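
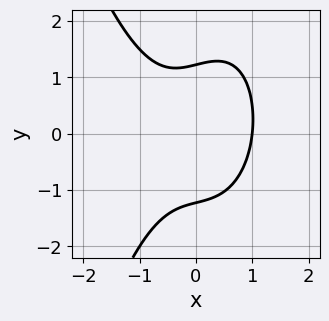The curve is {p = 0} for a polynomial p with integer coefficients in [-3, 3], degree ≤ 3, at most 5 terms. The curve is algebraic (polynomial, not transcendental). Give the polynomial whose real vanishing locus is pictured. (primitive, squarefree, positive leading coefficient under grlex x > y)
3*x^3 - x*y + 2*y^2 - 3

First, the degree is 3 — the shape is more complex than any degree-2 curve.
Next, reading off the gridlines: it crosses the x-axis at the gridline x = 1.
Finally, these observations pin down the coefficients.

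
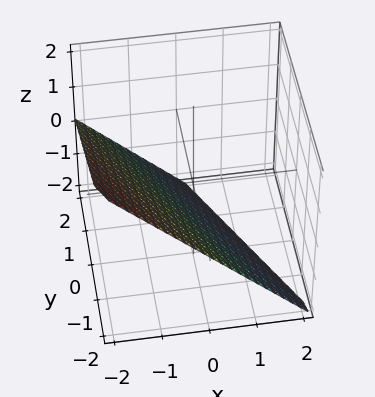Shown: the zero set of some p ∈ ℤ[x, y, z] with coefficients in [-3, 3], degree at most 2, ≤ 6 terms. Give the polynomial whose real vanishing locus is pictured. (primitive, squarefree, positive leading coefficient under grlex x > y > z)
2*x + y + 2*z + 2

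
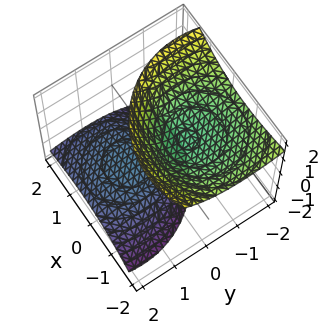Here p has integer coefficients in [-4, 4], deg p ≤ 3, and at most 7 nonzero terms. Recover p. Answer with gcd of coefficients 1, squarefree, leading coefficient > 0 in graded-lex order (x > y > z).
(a) There are 2 components.
(b) deg p = 2.
(c) Checking where it meets the axes: among the integer gridlines, it crosses the z-axis at z ∈ {-1, 1}; no y-intercept at any integer in the box; the surface avoids every integer x-axis point in the box.
(d) These observations pin down the coefficients.

2*x^2 + 2*x*z + 2*y^2 + 3*y*z - 2*z^2 + 2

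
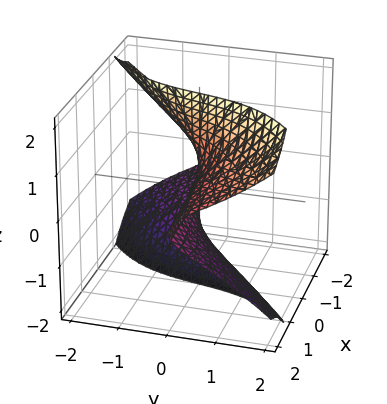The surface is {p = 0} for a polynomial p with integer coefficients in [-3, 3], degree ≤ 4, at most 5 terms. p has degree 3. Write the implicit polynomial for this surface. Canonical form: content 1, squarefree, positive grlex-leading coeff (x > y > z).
3*x*z^2 - y^3 - 3*y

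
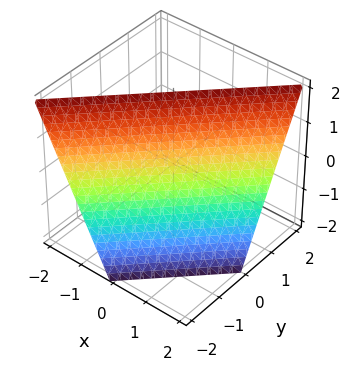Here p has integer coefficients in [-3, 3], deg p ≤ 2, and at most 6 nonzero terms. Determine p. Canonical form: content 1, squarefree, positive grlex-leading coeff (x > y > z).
2*x - 2*y + z - 2

First, deg p = 1. Every cross-section is a straight line — this is a plane.
Next, from the visible intercepts: one y-axis crossing is at y = -1; it meets the z-axis at z = 2 (among the integer gridlines).
Finally, assembling these constraints gives the stated polynomial. Check: (1, 0, 0) on the x-axis lies on the surface, and p(1, 0, 0) = 0. ✓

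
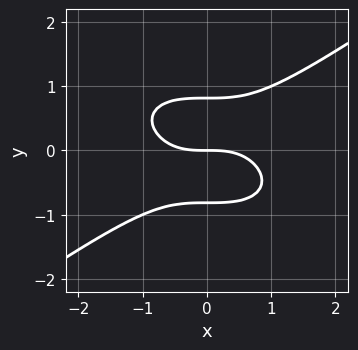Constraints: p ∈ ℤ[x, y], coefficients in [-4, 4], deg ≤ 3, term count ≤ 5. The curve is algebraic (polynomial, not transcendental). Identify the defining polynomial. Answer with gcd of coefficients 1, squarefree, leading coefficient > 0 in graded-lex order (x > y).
First, the degree is 3 — a generic line meets the curve in up to 3 points.
Next, from the axis intercepts and sections: it meets the x-axis at x = 0 (among the integer gridlines); it meets the y-axis at y = 0 (among the integer gridlines).
Finally, matching integer coefficients to the picture gives p.

x^3 - 3*y^3 + 2*y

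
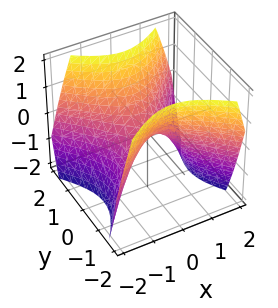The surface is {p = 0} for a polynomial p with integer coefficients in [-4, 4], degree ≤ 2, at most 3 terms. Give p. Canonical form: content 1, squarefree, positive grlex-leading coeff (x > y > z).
x^2 - y^2 + z

(a) deg p = 2. A saddle surface; a quadric.
(b) Symmetries: it's symmetric under x → −x, forcing even powers of x; the y ↦ −y reflection is a symmetry, so y appears only in even powers.
(c) Observable constraints: one z-axis crossing is at z = 0; it crosses the x-axis at the gridline x = 0; it meets the y-axis at y = 0 (among the integer gridlines).
(d) Assembling these constraints gives the stated polynomial.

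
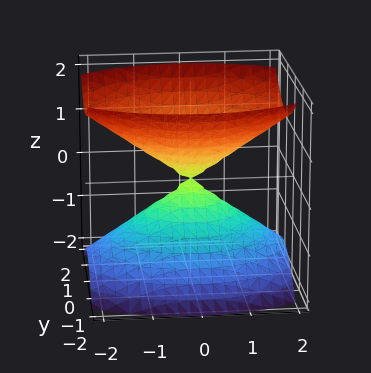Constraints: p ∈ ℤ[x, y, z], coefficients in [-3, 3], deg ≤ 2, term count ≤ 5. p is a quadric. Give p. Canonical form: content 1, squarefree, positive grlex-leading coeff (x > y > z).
x^2 + 2*y^2 - 2*z^2

The picture has 2 separate pieces. They look like related sheets of one shape, so recover p as a whole.
Degree: two nappes meeting at a single point; a quadric, so deg p = 2.
Symmetries: the y ↦ −y reflection is a symmetry, so y appears only in even powers; it's symmetric under x → −x, forcing even powers of x; it's symmetric under z → −z, forcing even powers of z.
From the axis intercepts and sections: it meets the z-axis at z = 0 (among the integer gridlines); one y-axis crossing is at y = 0; one x-axis crossing is at x = 0.
Solving for integer coefficients yields p as stated.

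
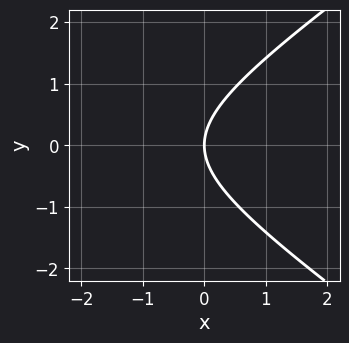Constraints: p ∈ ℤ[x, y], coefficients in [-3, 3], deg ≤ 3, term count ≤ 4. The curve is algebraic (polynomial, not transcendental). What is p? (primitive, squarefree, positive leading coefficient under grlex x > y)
First, deg p = 2. The shape is more complex than any degree-1 curve.
Next, symmetries: it's symmetric under y → −y, forcing even powers of y.
Next, from the axis intercepts and sections: one x-axis crossing is at x = 0; it crosses the y-axis at the gridline y = 0.
Finally, solving for integer coefficients yields p as stated.

x^2 - 2*y^2 + 3*x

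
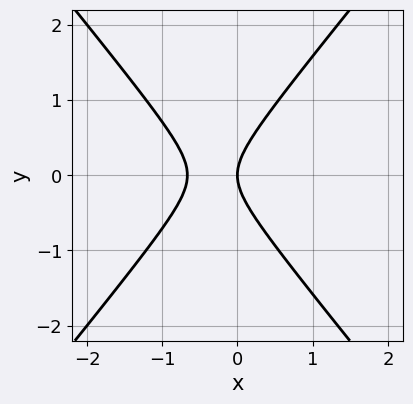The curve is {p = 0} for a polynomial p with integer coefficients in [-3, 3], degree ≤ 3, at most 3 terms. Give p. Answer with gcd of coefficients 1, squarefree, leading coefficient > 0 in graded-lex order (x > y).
1. The degree is 2 — no degree-1 curve has this shape.
2. Symmetries: the y ↦ −y reflection is a symmetry, so y appears only in even powers.
3. Against the integer gridlines: it meets the x-axis at x = 0 (among the integer gridlines); it crosses the y-axis at the gridline y = 0.
4. Putting this together gives p.

3*x^2 - 2*y^2 + 2*x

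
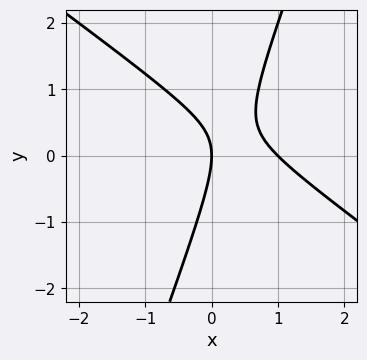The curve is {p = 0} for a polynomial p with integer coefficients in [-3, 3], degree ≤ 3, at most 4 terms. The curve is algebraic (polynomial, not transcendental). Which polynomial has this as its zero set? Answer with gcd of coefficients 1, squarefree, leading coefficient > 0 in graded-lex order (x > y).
First, degree: a generic line meets the curve in up to 2 points, so deg p = 2.
Next, observable constraints: the x-axis gridline crossings are at x ∈ {0, 1}; it meets the y-axis at y = 0 (among the integer gridlines).
Finally, fitting integer coefficients to these (and the overall shape) gives p.

2*x^2 + 2*x*y - y^2 - 2*x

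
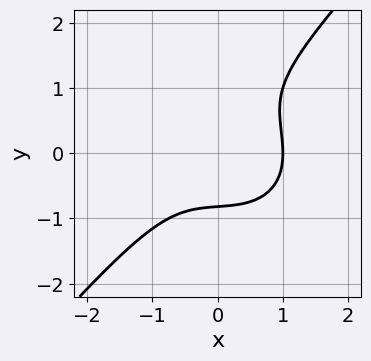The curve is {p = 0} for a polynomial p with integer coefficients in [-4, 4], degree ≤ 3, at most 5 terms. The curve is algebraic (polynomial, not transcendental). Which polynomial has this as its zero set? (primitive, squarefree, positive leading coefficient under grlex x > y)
3*x^3 + x*y^2 - 3*y^3 + 2*y^2 - 3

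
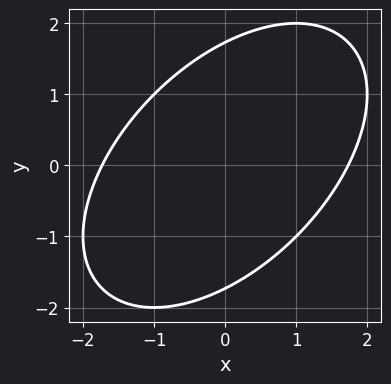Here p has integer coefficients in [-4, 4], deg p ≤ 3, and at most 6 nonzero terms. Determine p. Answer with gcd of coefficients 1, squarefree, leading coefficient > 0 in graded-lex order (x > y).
(a) The degree is 2 — a generic line meets the curve in up to 2 points.
(b) Solving for integer coefficients yields p as stated.

x^2 - x*y + y^2 - 3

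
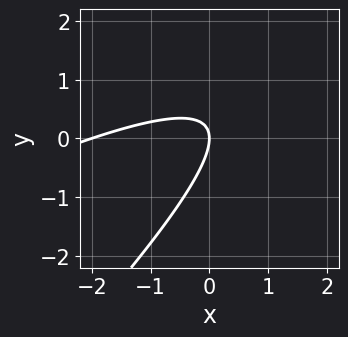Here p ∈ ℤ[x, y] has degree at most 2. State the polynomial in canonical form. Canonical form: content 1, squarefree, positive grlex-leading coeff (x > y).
1. The degree is 2 — no degree-1 curve has this shape.
2. From the axis intercepts and sections: it crosses the y-axis at the gridline y = 0; among the integer gridlines, it crosses the x-axis at x ∈ {-2, 0}.
3. Together with the visible shape, these determine p as stated.

x^2 - 3*x*y + 2*y^2 + 2*x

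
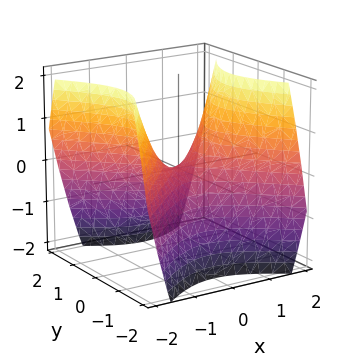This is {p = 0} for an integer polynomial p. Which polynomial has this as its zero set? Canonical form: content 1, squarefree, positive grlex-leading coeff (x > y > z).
x^2 - y^2 - z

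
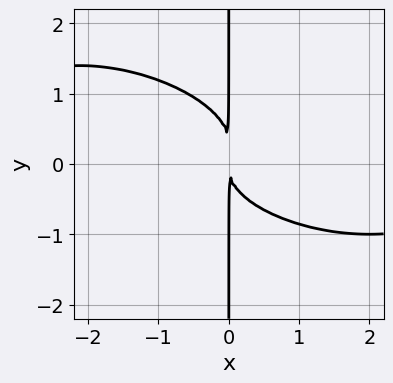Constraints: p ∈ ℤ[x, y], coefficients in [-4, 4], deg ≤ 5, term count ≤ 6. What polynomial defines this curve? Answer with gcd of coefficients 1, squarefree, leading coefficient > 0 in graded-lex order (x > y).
x^3*y + 2*x^2*y^2 + 3*x*y^3 - x*y^2 + 2*x^2

(a) Degree: the shape is more complex than any degree-3 curve, so deg p = 4.
(b) Against the integer gridlines: the visible y-axis segment lies entirely on the curve.
(c) Fitting integer coefficients to these (and the overall shape) gives p.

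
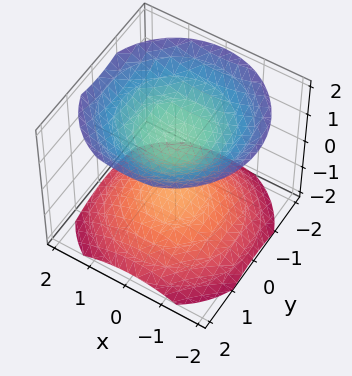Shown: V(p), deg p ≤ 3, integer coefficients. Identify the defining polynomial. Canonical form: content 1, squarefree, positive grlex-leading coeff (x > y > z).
2*x^2 + 2*y^2 - 3*z^2 + 3

The picture has 2 separate pieces. They look like related sheets of one shape, so recover p as a whole.
Degree: no degree-1 surface has this shape, so deg p = 2.
By symmetry, the surface is invariant under rotation about z: p = q(x² + y², z).
Against the integer gridlines: among the integer gridlines, it crosses the z-axis at z ∈ {-1, 1}; it misses every integer gridline on the y-axis.
Solving for integer coefficients yields p as stated.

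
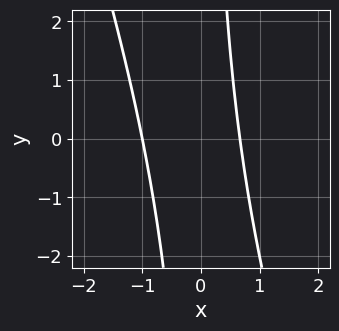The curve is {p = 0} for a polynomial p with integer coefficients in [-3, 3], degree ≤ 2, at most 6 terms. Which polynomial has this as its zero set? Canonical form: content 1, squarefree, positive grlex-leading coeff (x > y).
3*x^2 + x*y + x - 2

First, degree: no degree-1 curve has this shape, so deg p = 2.
Then, checking where it meets the axes: it misses every integer gridline on the y-axis; one x-axis crossing is at x = -1.
Finally, assembling these constraints gives the stated polynomial.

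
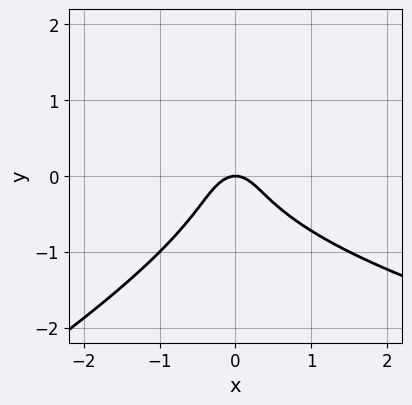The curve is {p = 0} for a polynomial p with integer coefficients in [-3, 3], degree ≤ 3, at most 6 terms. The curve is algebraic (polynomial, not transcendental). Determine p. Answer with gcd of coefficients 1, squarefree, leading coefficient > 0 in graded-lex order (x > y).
x*y^2 - 2*y^3 - 2*x^2 - y

(a) The degree is 3 — a generic line meets the curve in up to 3 points.
(b) From the axis intercepts and sections: it crosses the x-axis at the gridline x = 0; it crosses the y-axis at the gridline y = 0.
(c) Solving for integer coefficients yields p as stated.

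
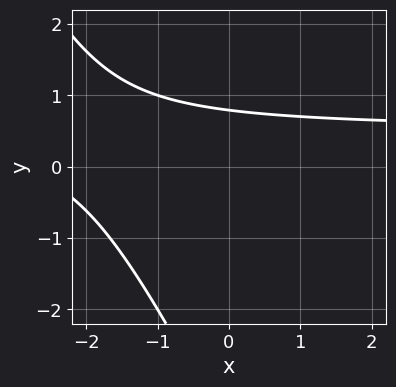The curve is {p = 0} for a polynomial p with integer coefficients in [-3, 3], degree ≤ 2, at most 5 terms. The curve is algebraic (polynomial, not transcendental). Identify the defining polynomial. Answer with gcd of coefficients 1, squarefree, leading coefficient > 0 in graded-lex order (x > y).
2*x*y + y^2 - x + 3*y - 3

1. deg p = 2. A generic line meets the curve in up to 2 points.
2. From the visible intercepts: no x-intercept at any integer in the box.
3. Assembling these constraints gives the stated polynomial.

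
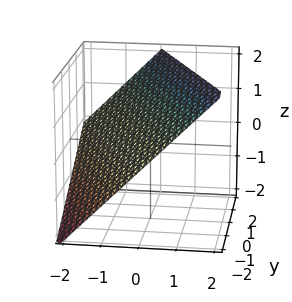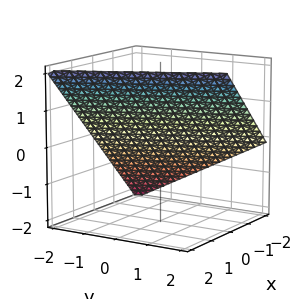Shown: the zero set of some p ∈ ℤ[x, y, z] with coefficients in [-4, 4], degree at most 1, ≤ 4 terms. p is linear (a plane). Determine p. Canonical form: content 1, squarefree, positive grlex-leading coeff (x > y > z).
2*x + y - 2*z + 2

(a) The degree is 1 — the surface is flat (a plane).
(b) From the visible intercepts: it crosses the x-axis at the gridline x = -1; one z-axis crossing is at z = 1; one y-axis crossing is at y = -2.
(c) Fitting integer coefficients to these (and the overall shape) gives p.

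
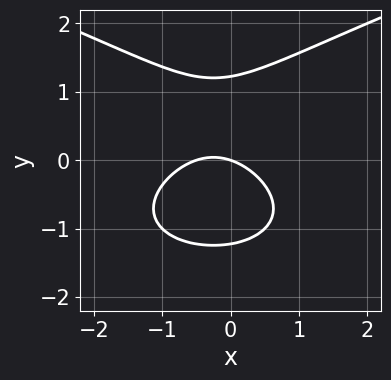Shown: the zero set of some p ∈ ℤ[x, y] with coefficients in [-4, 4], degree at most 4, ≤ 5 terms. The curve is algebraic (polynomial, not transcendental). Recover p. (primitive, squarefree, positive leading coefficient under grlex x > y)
deg p = 3. No degree-2 curve has this shape.
Reading off the gridlines: it crosses the y-axis at the gridline y = 0; one x-axis crossing is at x = 0.
Matching integer coefficients to the picture gives p.

2*y^3 - 2*x^2 - x - 3*y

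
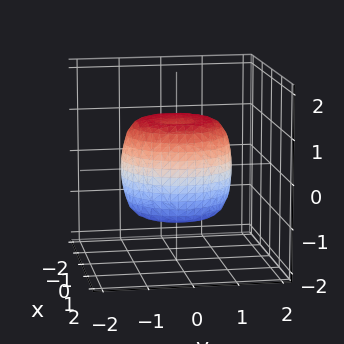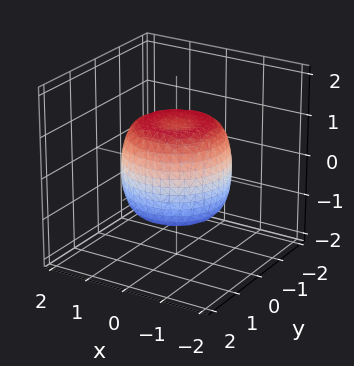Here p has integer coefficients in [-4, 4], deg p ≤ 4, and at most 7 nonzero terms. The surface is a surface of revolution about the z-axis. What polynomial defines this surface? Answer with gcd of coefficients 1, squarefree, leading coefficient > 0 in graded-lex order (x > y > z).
x^4 + 2*x^2*y^2 + y^4 - x^2 - y^2 + z^2 - 1

1. The degree is 4 — a generic line meets the surface in up to 4 points.
2. Symmetry: the surface is invariant under rotation about z: p = q(x² + y², z).
3. From the visible intercepts: the z-axis gridline crossings are at z ∈ {-1, 1}; a circular section at z = 0 has radius between 1 and 2.
4. Solving for integer coefficients yields p as stated.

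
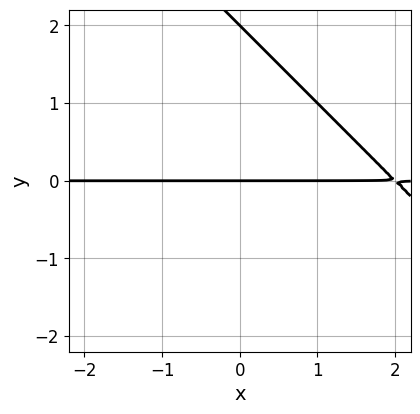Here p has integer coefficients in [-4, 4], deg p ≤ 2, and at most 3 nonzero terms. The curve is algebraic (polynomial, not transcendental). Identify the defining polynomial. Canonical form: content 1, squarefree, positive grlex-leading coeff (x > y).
x*y + y^2 - 2*y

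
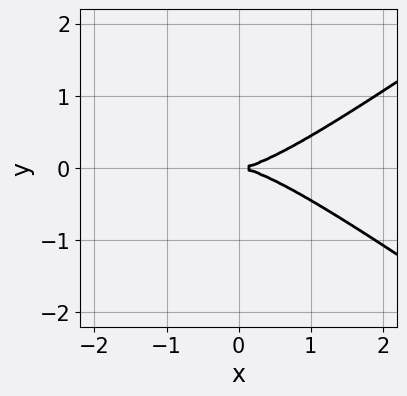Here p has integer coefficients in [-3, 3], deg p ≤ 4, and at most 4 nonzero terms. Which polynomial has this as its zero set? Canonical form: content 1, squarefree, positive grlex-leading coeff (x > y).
x^3 - 2*x*y^2 - 3*y^2

1. Degree: a generic line meets the curve in up to 3 points, so deg p = 3.
2. Symmetries: mirror symmetry y ↦ −y ⇒ only even powers of y.
3. From the axis intercepts and sections: it crosses the x-axis at the gridline x = 0; it crosses the y-axis at the gridline y = 0.
4. Putting this together gives p.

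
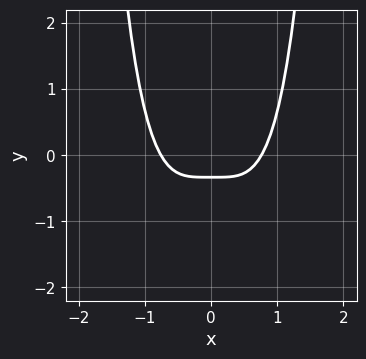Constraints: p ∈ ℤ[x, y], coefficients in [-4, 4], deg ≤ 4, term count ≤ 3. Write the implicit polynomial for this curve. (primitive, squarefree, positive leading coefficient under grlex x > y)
3*x^4 - 3*y - 1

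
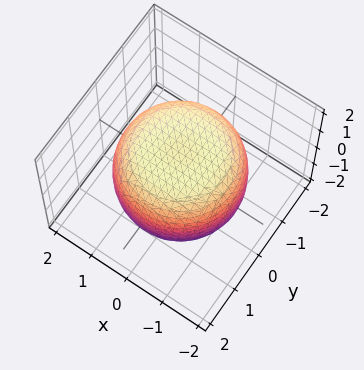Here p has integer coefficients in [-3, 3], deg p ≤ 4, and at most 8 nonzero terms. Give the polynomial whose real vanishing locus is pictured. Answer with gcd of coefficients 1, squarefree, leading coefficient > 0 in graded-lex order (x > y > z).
(a) The degree is 4 — a generic line meets the surface in up to 4 points.
(b) By symmetry, the surface is invariant under rotation about z: p = q(x² + y², z).
(c) Observable constraints: a circular section at z = 1 has radius between 1 and 2.
(d) Assembling these constraints gives the stated polynomial.

x^4 + 2*x^2*y^2 + y^4 - x^2 - y^2 + 2*z^2 - 3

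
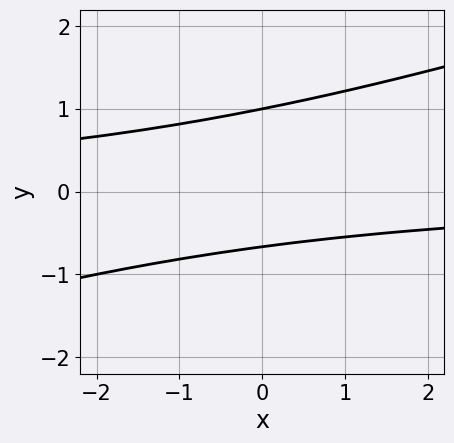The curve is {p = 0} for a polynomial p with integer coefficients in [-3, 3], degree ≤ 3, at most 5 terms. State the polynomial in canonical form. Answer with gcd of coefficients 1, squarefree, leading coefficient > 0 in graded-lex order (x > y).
1. Degree: a generic line meets the curve in up to 2 points, so deg p = 2.
2. Reading off the gridlines: it meets the y-axis at y = 1 (among the integer gridlines); no x-intercept at any integer in the box.
3. These observations pin down the coefficients.

x*y - 3*y^2 + y + 2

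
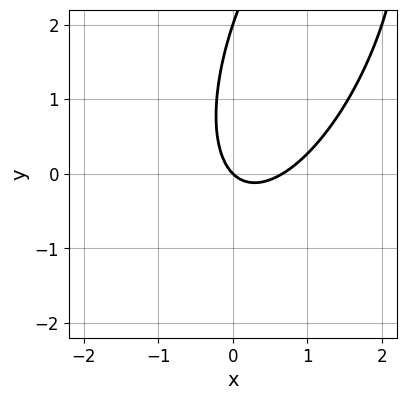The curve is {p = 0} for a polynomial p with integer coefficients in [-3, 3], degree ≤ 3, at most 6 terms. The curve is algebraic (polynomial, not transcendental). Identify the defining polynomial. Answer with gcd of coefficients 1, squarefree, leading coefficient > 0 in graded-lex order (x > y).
Degree: a generic line meets the curve in up to 2 points, so deg p = 2.
Reading off the gridlines: among the integer gridlines, it crosses the y-axis at y ∈ {0, 2}; it crosses the x-axis at the gridline x = 0.
Matching integer coefficients to the picture gives p.

3*x^2 - 2*x*y + y^2 - 2*x - 2*y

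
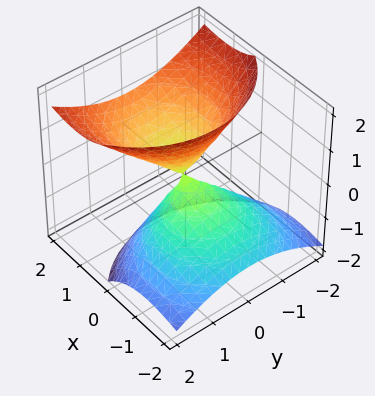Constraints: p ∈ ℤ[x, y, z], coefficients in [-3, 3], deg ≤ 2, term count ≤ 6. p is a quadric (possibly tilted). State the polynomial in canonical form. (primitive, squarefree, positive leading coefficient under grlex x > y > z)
1. The degree is 2 — the shape is more complex than any degree-1 surface.
2. From the axis intercepts and sections: it meets the y-axis at y = 0 (among the integer gridlines); it meets the z-axis at z = 0 (among the integer gridlines).
3. Together with the visible shape, these determine p as stated.

2*x^2 - 3*x*z + 2*y^2 - 2*z^2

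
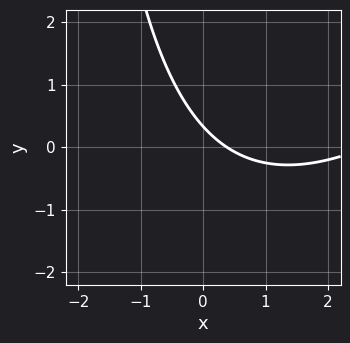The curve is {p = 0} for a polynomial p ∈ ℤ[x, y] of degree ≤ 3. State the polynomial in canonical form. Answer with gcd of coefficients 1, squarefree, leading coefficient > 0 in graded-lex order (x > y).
x^2 - x*y - 3*x - 3*y + 1

(a) The degree is 2 — a generic line meets the curve in up to 2 points.
(b) The integer polynomial consistent with all of this is the stated p.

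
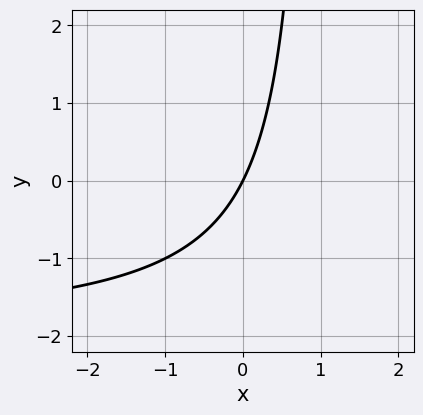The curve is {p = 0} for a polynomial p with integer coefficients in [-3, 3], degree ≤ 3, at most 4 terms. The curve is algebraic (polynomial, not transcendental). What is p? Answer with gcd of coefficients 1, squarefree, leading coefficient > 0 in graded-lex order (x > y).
x*y + 2*x - y

(a) deg p = 2.
(b) From the axis intercepts and sections: it crosses the x-axis at the gridline x = 0; one y-axis crossing is at y = 0.
(c) Fitting integer coefficients to these (and the overall shape) gives p.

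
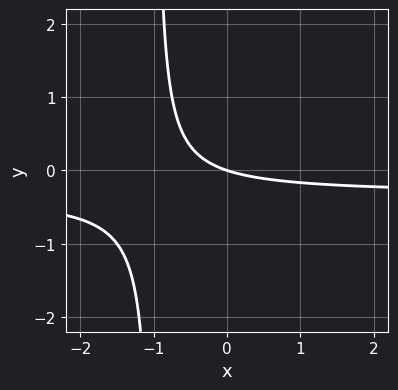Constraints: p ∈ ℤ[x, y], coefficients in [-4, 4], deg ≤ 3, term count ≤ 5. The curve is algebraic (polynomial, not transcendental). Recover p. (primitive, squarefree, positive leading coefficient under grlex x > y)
1. Degree: no degree-1 curve has this shape, so deg p = 2.
2. From the visible intercepts: it meets the y-axis at y = 0 (among the integer gridlines); it meets the x-axis at x = 0 (among the integer gridlines).
3. Matching integer coefficients to the picture gives p.

3*x*y + x + 3*y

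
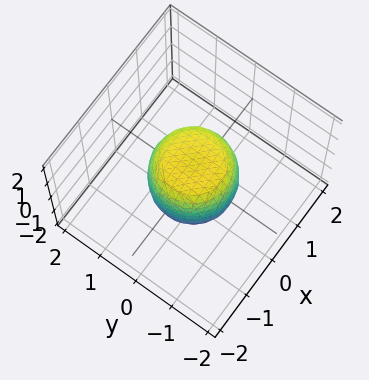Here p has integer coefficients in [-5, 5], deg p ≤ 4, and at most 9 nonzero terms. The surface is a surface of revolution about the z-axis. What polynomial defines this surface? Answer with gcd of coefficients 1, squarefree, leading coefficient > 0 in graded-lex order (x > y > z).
(a) deg p = 4.
(b) By symmetry, the surface is invariant under rotation about z: p = q(x² + y², z).
(c) Observable constraints: among the integer gridlines, it crosses the y-axis at y ∈ {-1, 1}; the z-axis gridline crossings are at z ∈ {-1, 1}; among the integer gridlines, it crosses the x-axis at x ∈ {-1, 1}; a circular section at z = 1 has radius between 0 and 1.
(d) Solving for integer coefficients yields p as stated.

2*x^4 + 4*x^2*y^2 + 2*y^4 - x^2 - y^2 + z^2 - 1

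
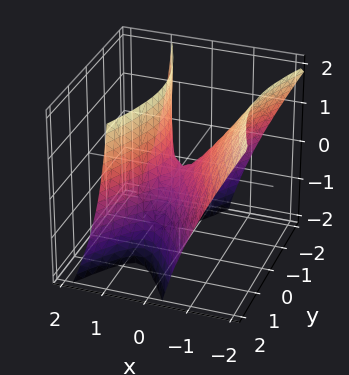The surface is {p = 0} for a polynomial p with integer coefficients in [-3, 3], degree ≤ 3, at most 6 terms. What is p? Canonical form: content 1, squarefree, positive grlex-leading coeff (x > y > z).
1. Degree: a generic line meets the surface in up to 2 points, so deg p = 2.
2. Observable constraints: it crosses the y-axis at the gridline y = 0; one z-axis crossing is at z = 0; it meets the x-axis at x = 0 (among the integer gridlines).
3. Putting this together gives p.

3*x^2 + 2*x*z - y^2 - z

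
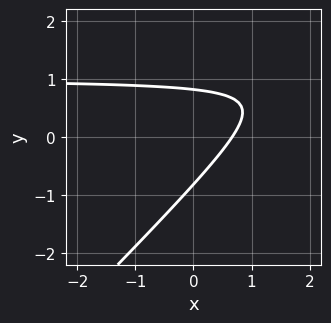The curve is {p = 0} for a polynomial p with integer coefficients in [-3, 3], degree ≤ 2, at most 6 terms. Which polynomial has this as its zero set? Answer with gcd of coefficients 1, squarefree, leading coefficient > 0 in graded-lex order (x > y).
First, degree: a generic line meets the curve in up to 2 points, so deg p = 2.
Finally, solving for integer coefficients yields p as stated.

3*x*y - 3*y^2 - 3*x + 2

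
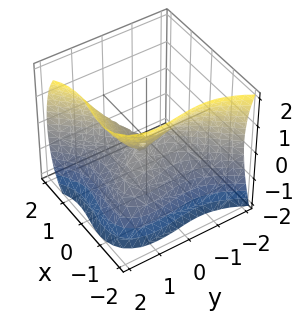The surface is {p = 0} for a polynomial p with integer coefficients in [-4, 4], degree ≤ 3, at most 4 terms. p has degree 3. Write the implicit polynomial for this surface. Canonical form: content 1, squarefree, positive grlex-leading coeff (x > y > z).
3*x^3 - 2*y^3 - 2*x*y + 3*z^2

deg p = 3. No degree-2 surface has this shape.
Against the integer gridlines: it meets the x-axis at x = 0 (among the integer gridlines); it meets the z-axis at z = 0 (among the integer gridlines); it crosses the y-axis at the gridline y = 0.
Solving for integer coefficients yields p as stated.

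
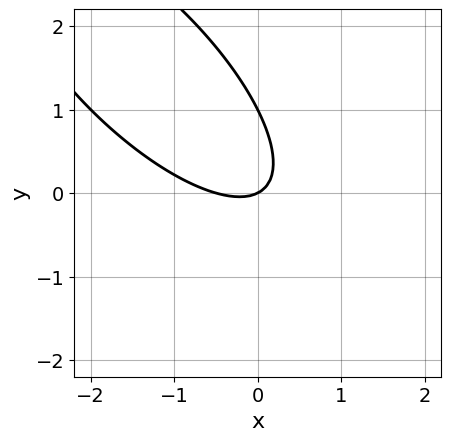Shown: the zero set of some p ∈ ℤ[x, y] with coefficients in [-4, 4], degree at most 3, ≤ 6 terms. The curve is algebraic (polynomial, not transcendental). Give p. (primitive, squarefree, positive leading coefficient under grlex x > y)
The degree is 2 — a generic line meets the curve in up to 2 points.
Checking where it meets the axes: among the integer gridlines, it crosses the y-axis at y ∈ {0, 1}; it meets the x-axis at x = 0 (among the integer gridlines).
These observations pin down the coefficients.

2*x^2 + 3*x*y + 2*y^2 + x - 2*y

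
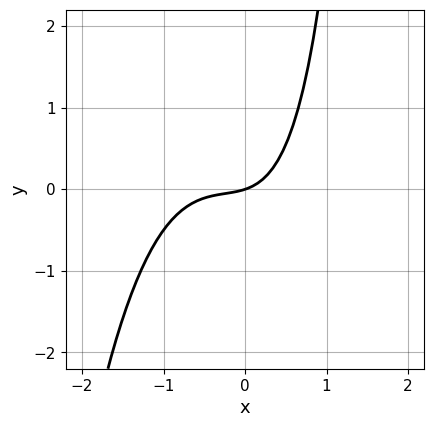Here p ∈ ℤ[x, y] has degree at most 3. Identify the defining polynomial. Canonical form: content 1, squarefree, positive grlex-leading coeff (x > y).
deg p = 3. The shape is more complex than any degree-2 curve.
From the visible intercepts: one y-axis crossing is at y = 0; it crosses the x-axis at the gridline x = 0.
Putting this together gives p.

3*x^3 + 2*x^2 + x*y + x - 3*y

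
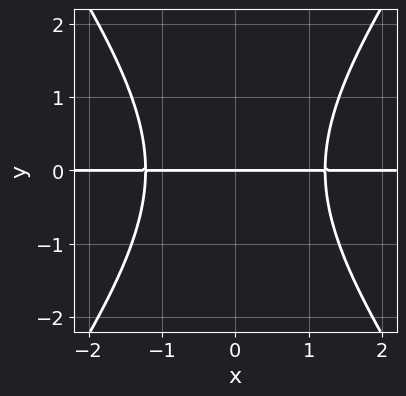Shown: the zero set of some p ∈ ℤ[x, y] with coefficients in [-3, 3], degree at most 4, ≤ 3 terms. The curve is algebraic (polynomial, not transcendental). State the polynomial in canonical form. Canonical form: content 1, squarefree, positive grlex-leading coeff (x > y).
2*x^2*y - y^3 - 3*y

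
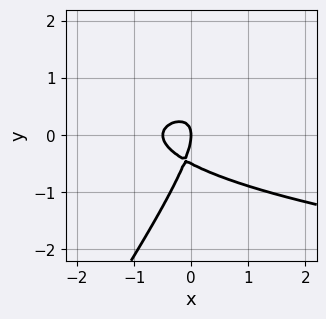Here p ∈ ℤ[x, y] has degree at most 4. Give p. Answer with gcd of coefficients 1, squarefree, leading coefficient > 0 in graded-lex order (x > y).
1. Degree: the shape is more complex than any degree-2 curve, so deg p = 3.
2. Reading off the gridlines: one x-axis crossing is at x = 0; one y-axis crossing is at y = 0.
3. Assembling these constraints gives the stated polynomial.

3*x*y^2 - 2*y^3 - 2*x^2 - y^2 - x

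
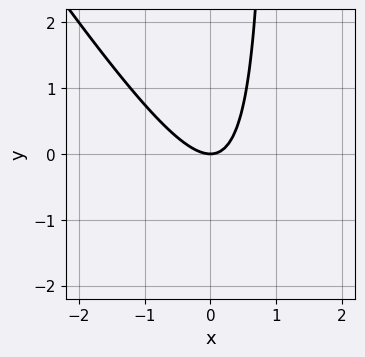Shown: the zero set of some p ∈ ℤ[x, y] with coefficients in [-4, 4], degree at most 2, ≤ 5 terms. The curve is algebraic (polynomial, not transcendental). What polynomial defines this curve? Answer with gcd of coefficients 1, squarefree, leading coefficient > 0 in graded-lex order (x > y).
The degree is 2 — no degree-1 curve has this shape.
Checking where it meets the axes: it crosses the x-axis at the gridline x = 0; one y-axis crossing is at y = 0.
Putting this together gives p.

3*x^2 + 2*x*y - 2*y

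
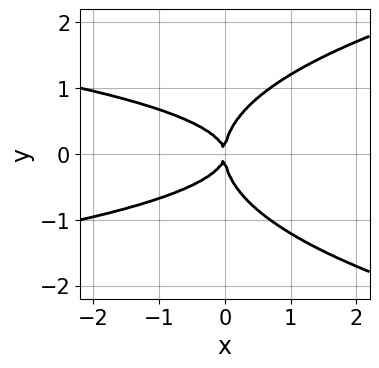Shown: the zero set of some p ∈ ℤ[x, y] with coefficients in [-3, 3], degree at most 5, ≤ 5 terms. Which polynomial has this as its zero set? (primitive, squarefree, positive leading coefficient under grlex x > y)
3*y^4 - 3*x*y^2 - 2*x^2

First, degree: the shape is more complex than any degree-3 curve, so deg p = 4.
Next, symmetries: mirror symmetry y ↦ −y ⇒ only even powers of y.
Then, against the integer gridlines: it crosses the y-axis at the gridline y = 0; it meets the x-axis at x = 0 (among the integer gridlines).
Finally, these observations pin down the coefficients.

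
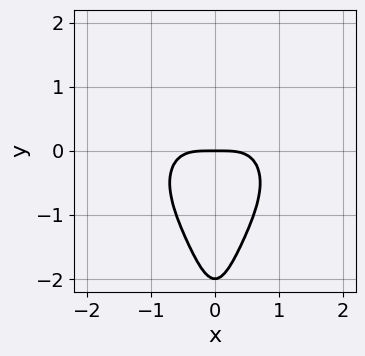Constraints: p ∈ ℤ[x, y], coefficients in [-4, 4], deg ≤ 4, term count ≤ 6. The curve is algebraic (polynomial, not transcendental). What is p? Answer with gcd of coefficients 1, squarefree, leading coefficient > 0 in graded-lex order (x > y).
2*x^4 + 2*x^2*y^2 + y^2 + 2*y

First, deg p = 4. A generic line meets the curve in up to 4 points.
Next, symmetries: the x ↦ −x reflection is a symmetry, so x appears only in even powers.
Next, from the axis intercepts and sections: the y-axis gridline crossings are at y ∈ {-2, 0}; it crosses the x-axis at the gridline x = 0.
Finally, assembling these constraints gives the stated polynomial.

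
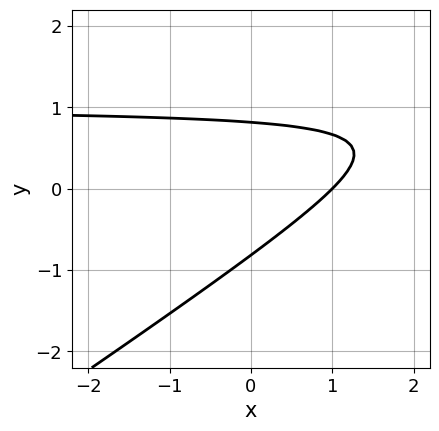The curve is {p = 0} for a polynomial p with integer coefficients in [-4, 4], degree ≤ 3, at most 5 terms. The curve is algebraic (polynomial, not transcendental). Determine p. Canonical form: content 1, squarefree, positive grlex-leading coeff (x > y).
2*x*y - 3*y^2 - 2*x + 2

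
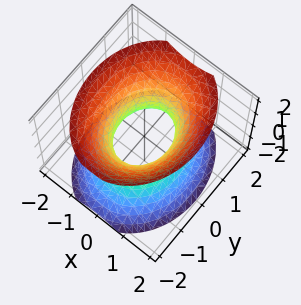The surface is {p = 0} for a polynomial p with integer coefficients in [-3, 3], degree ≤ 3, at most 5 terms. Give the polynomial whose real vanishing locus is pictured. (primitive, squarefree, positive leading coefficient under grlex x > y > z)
3*x^2 + 2*y^2 - 2*z^2 - 2

(a) deg p = 2. One connected sheet with a waist; a quadric.
(b) Symmetries: the z ↦ −z reflection is a symmetry, so z appears only in even powers; the x ↦ −x reflection is a symmetry, so x appears only in even powers; it's symmetric under y → −y, forcing even powers of y.
(c) From the axis intercepts and sections: the surface avoids every integer z-axis point in the box; the y-axis gridline crossings are at y ∈ {-1, 1}.
(d) Fitting integer coefficients to these (and the overall shape) gives p.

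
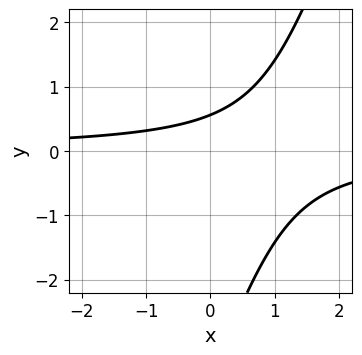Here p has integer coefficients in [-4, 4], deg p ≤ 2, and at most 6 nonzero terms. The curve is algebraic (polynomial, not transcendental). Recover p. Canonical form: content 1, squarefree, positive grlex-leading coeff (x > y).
3*x*y - y^2 - 3*y + 2

First, degree: no degree-1 curve has this shape, so deg p = 2.
Then, reading off the gridlines: it misses every integer gridline on the x-axis.
Finally, putting this together gives p.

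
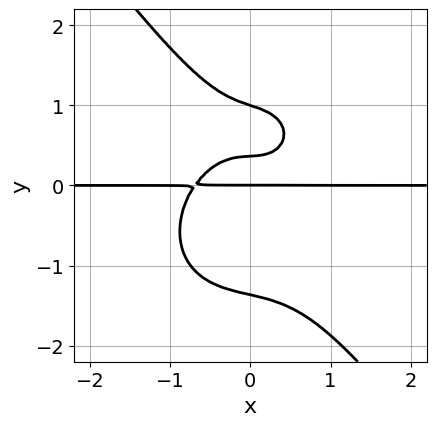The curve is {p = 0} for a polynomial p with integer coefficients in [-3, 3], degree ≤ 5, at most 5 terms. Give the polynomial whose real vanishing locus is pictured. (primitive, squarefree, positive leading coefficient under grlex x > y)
1. Degree: a generic line meets the curve in up to 4 points, so deg p = 4.
2. Checking where it meets the axes: among the integer gridlines, it crosses the y-axis at y ∈ {0, 1}; every point of the x-axis in the box is on the curve.
3. Assembling these constraints gives the stated polynomial.

3*x^3*y + x*y^3 + 2*y^4 - 3*y^2 + y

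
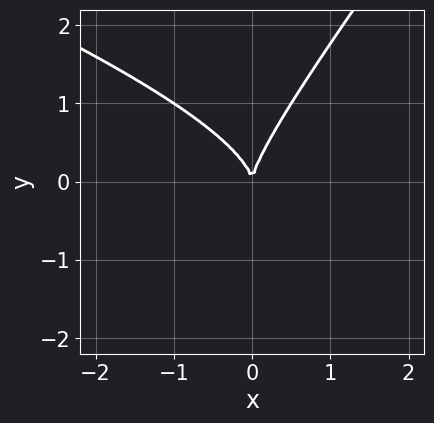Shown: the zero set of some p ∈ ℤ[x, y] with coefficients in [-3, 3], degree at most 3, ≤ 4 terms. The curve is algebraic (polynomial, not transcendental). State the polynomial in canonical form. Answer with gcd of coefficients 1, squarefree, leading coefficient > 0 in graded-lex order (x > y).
deg p = 3. The shape is more complex than any degree-2 curve.
Checking where it meets the axes: one x-axis crossing is at x = 0; it crosses the y-axis at the gridline y = 0.
These observations pin down the coefficients.

x^2*y + 2*x*y^2 - 2*y^3 + 3*x^2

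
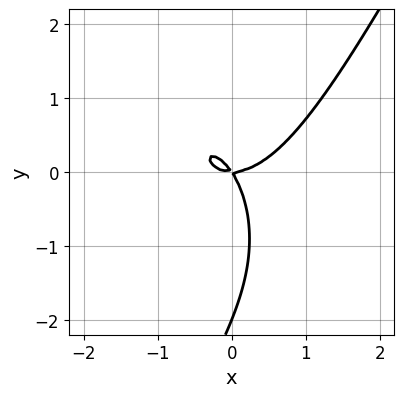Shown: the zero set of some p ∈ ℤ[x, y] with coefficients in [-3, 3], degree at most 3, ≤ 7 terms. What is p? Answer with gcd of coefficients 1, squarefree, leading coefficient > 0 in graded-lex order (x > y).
1. deg p = 3. No degree-2 curve has this shape.
2. From the axis intercepts and sections: among the integer gridlines, it crosses the y-axis at y ∈ {-2, 0}; it meets the x-axis at x = 0 (among the integer gridlines).
3. Solving for integer coefficients yields p as stated.

3*x^3 + x*y^2 - y^3 - 3*x*y - 2*y^2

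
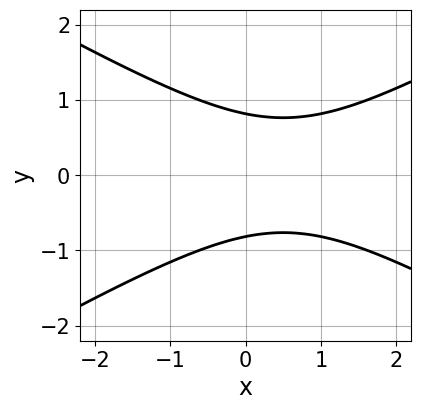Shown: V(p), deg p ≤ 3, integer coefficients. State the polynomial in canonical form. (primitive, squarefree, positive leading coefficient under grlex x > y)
x^2 - 3*y^2 - x + 2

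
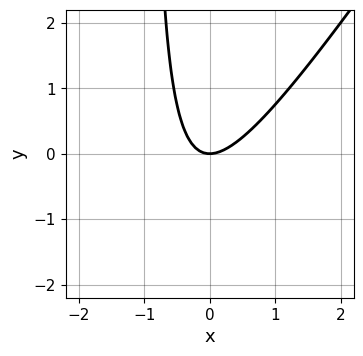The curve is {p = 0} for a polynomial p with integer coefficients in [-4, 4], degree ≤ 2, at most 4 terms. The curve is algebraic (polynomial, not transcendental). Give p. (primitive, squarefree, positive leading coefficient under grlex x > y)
The degree is 2 — no degree-1 curve has this shape.
From the axis intercepts and sections: one x-axis crossing is at x = 0; it meets the y-axis at y = 0 (among the integer gridlines).
Fitting integer coefficients to these (and the overall shape) gives p.

3*x^2 - 2*x*y - 2*y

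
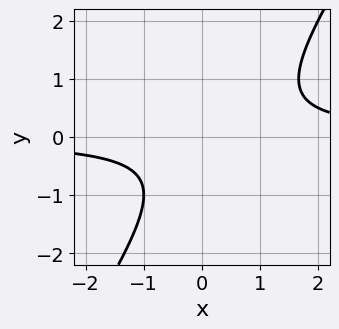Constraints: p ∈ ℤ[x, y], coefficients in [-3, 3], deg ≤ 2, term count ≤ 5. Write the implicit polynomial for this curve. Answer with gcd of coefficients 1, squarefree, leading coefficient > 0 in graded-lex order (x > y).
3*x*y - 2*y^2 - y - 2

1. deg p = 2. The shape is more complex than any degree-1 curve.
2. Reading off the gridlines: no y-intercept at any integer in the box; it misses every integer gridline on the x-axis.
3. Solving for integer coefficients yields p as stated.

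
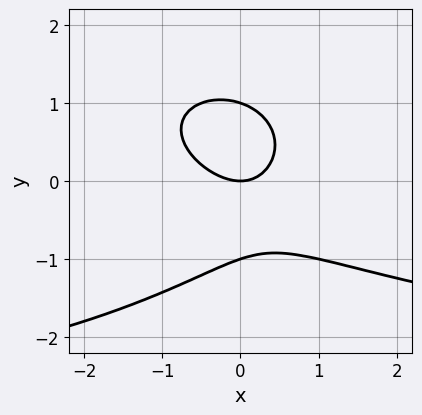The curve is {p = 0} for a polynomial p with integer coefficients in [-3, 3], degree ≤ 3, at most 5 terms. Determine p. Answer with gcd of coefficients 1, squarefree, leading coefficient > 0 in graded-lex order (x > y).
The degree is 3 — no degree-2 curve has this shape.
Observable constraints: among the integer gridlines, it crosses the y-axis at y ∈ {-1, 0, 1}; it meets the x-axis at x = 0 (among the integer gridlines).
Matching integer coefficients to the picture gives p.

x^2*y + 3*y^3 + 3*x^2 + 2*x*y - 3*y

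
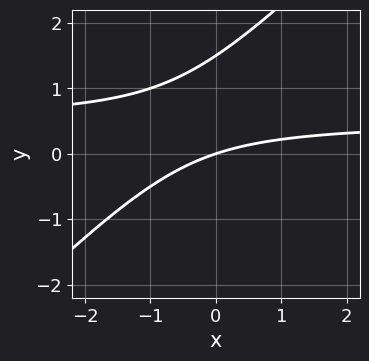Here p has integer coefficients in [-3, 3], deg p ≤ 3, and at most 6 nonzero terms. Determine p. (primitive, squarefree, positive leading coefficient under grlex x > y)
2*x*y - 2*y^2 - x + 3*y

1. Degree: no degree-1 curve has this shape, so deg p = 2.
2. Against the integer gridlines: it crosses the x-axis at the gridline x = 0; it crosses the y-axis at the gridline y = 0.
3. Assembling these constraints gives the stated polynomial.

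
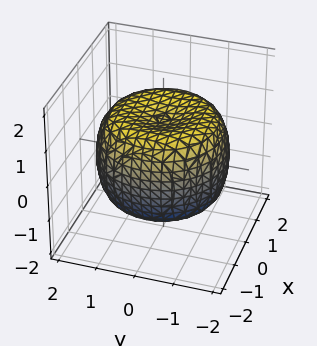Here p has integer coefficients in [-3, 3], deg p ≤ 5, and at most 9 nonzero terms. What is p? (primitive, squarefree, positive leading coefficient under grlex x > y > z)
1. deg p = 4. A generic line meets the surface in up to 4 points.
2. Symmetry: every cross-section ⟂ z is a circle, so x, y appear only via x² + y².
3. From the axis intercepts and sections: among the integer gridlines, it crosses the z-axis at z ∈ {-1, 1}; a circular section at z = 0 has radius between 1 and 2.
4. Assembling these constraints gives the stated polynomial.

x^4 + 2*x^2*y^2 + y^4 - 2*x^2 - 2*y^2 + 2*z^2 - 2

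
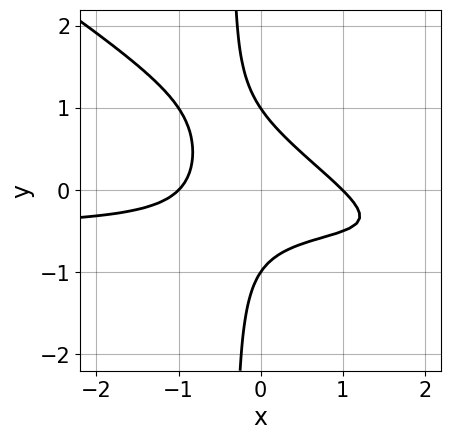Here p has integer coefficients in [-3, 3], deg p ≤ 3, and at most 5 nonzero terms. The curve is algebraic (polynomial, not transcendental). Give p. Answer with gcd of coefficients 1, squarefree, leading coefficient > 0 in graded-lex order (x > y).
1. Degree: the shape is more complex than any degree-2 curve, so deg p = 3.
2. Against the integer gridlines: among the integer gridlines, it crosses the y-axis at y ∈ {-1, 1}; among the integer gridlines, it crosses the x-axis at x ∈ {-1, 1}.
3. Assembling these constraints gives the stated polynomial.

2*x^2*y + 3*x*y^2 + x^2 + y^2 - 1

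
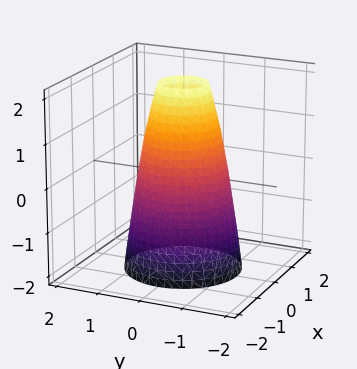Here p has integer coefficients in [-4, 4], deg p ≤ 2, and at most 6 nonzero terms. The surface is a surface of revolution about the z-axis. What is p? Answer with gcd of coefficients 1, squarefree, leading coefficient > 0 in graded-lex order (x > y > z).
3*x^2 + 3*y^2 + z - 3

(a) deg p = 2. The shape is more complex than any degree-1 surface.
(b) Symmetries: the z-axis is an axis of rotation, so x and y enter only as x² + y².
(c) Against the integer gridlines: the x-axis gridline crossings are at x ∈ {-1, 1}; among the integer gridlines, it crosses the y-axis at y ∈ {-1, 1}; a circular section at z = 0 has radius exactly 1; no z-intercept at any integer in the box.
(d) Matching integer coefficients to the picture gives p.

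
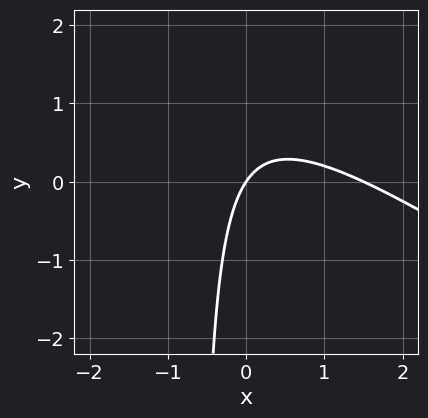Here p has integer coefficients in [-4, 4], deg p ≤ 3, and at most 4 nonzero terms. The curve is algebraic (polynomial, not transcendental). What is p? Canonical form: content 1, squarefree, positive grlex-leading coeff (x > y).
deg p = 2. A generic line meets the curve in up to 2 points.
From the visible intercepts: one y-axis crossing is at y = 0; one x-axis crossing is at x = 0.
These observations pin down the coefficients.

2*x^2 + 3*x*y - 3*x + 2*y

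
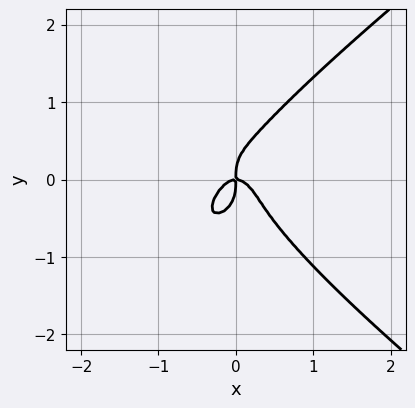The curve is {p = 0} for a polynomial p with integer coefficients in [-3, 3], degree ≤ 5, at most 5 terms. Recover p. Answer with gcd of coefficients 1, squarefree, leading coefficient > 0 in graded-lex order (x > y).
Degree: no degree-3 curve has this shape, so deg p = 4.
Observable constraints: it meets the x-axis at x = 0 (among the integer gridlines); it crosses the y-axis at the gridline y = 0.
Solving for integer coefficients yields p as stated.

x^2*y^2 - 2*y^4 + 3*x^3 + x*y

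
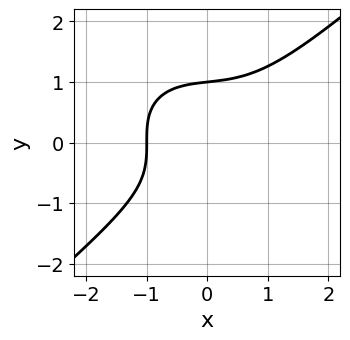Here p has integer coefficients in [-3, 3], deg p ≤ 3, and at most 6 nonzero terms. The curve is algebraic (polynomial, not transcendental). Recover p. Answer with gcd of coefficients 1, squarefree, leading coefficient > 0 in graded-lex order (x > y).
2*x^3 - 3*y^3 + x + 3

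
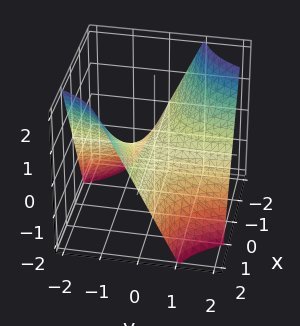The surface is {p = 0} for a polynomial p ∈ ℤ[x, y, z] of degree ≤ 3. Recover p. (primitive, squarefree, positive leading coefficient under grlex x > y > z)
(a) deg p = 2.
(b) From the axis intercepts and sections: every point of the y-axis in the box is on the surface; every point of the x-axis in the box is on the surface; it crosses the z-axis at the gridline z = 0.
(c) Fitting integer coefficients to these (and the overall shape) gives p.

x*y + z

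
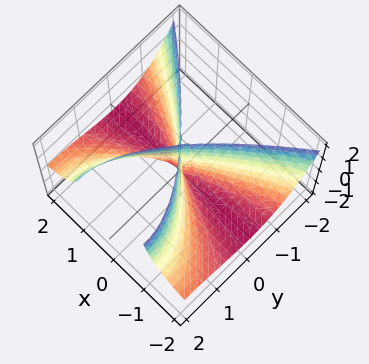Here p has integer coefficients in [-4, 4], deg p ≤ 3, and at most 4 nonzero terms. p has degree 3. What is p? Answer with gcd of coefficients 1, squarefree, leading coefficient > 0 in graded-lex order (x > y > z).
2*x^2*z + y^3 - 3*y^2

deg p = 3. The shape is more complex than any degree-2 surface.
Against the integer gridlines: the visible z-axis segment lies entirely on the surface; every point of the x-axis in the box is on the surface.
Together with the visible shape, these determine p as stated.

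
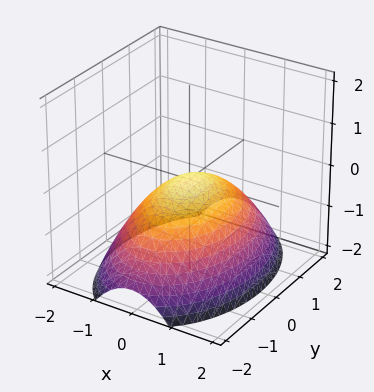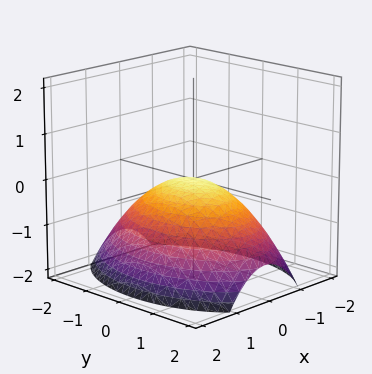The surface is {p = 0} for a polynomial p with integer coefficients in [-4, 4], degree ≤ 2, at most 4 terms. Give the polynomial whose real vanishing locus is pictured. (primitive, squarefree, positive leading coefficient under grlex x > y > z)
1. Degree: a paraboloid; a quadric, so deg p = 2.
2. Symmetries: mirror symmetry y ↦ −y ⇒ only even powers of y; it's symmetric under x → −x, forcing even powers of x.
3. From the visible intercepts: one x-axis crossing is at x = 0; it meets the y-axis at y = 0 (among the integer gridlines).
4. The integer polynomial consistent with all of this is the stated p.

2*x^2 + y^2 + 3*z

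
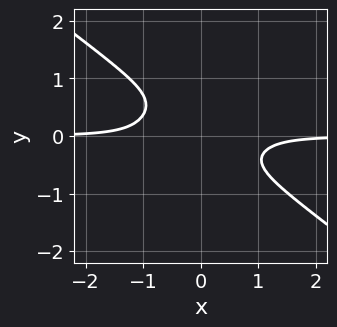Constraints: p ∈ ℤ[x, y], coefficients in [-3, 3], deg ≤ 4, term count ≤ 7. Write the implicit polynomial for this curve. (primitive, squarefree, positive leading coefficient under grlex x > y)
First, the degree is 4 — a generic line meets the curve in up to 4 points.
Next, checking where it meets the axes: the curve avoids every integer x-axis point in the box; the curve avoids every integer y-axis point in the box.
Finally, assembling these constraints gives the stated polynomial.

3*x^3*y - 3*x*y^3 + 3*y^4 - 2*y^3 + 1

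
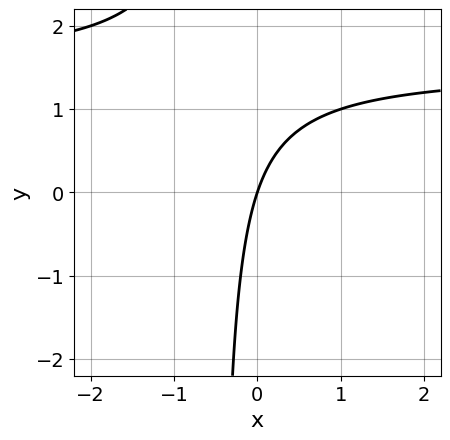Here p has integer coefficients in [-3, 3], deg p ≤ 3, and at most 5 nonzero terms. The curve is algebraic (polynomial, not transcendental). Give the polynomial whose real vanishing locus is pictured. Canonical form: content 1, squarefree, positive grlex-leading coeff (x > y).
1. deg p = 2. A generic line meets the curve in up to 2 points.
2. Checking where it meets the axes: one x-axis crossing is at x = 0; one y-axis crossing is at y = 0.
3. These observations pin down the coefficients.

2*x*y - 3*x + y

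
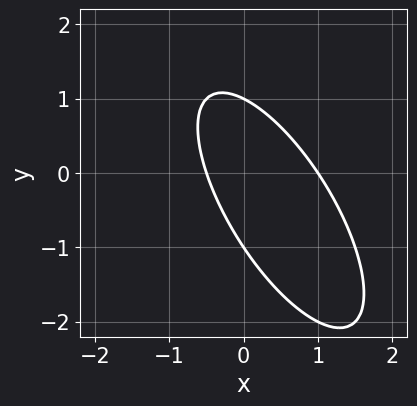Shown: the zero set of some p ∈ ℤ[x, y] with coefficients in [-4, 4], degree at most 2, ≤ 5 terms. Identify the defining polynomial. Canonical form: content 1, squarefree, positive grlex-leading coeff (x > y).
The degree is 2 — no degree-1 curve has this shape.
Against the integer gridlines: it meets the x-axis at x = 1 (among the integer gridlines); the y-axis gridline crossings are at y ∈ {-1, 1}.
Together with the visible shape, these determine p as stated.

2*x^2 + 2*x*y + y^2 - x - 1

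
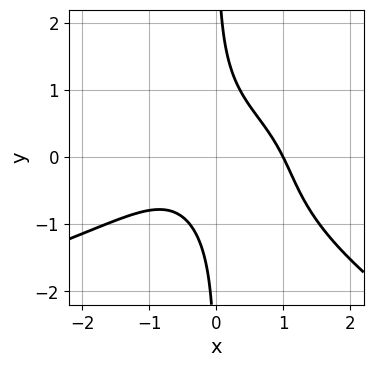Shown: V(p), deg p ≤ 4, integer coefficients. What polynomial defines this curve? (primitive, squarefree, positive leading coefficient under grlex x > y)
x^2*y^2 + 2*x*y^3 + 2*x^3 + 3*x*y - 2

First, the degree is 4 — no degree-3 curve has this shape.
Then, against the integer gridlines: it misses every integer gridline on the y-axis; it crosses the x-axis at the gridline x = 1.
Finally, these observations pin down the coefficients.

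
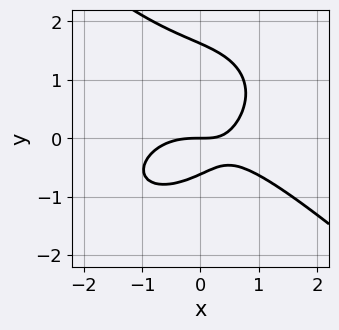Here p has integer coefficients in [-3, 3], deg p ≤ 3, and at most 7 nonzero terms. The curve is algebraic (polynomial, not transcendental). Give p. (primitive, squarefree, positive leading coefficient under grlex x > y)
deg p = 3. A generic line meets the curve in up to 3 points.
From the visible intercepts: it crosses the x-axis at the gridline x = 0; one y-axis crossing is at y = 0.
Solving for integer coefficients yields p as stated.

2*x^3 + 3*y^3 + 3*x*y - 3*y^2 - 3*y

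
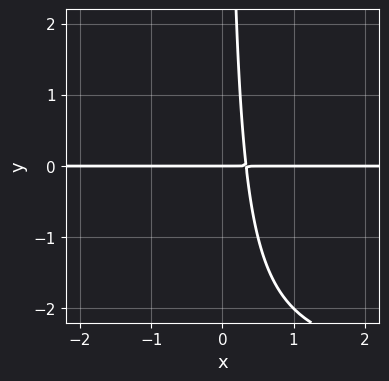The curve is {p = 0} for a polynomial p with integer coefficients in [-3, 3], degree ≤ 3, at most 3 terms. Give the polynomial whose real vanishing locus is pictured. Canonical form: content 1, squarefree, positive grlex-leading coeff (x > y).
x*y^2 + 3*x*y - y

First, deg p = 3.
Then, from the axis intercepts and sections: the visible x-axis segment lies entirely on the curve; it meets the y-axis at y = 0 (among the integer gridlines).
Finally, the integer polynomial consistent with all of this is the stated p.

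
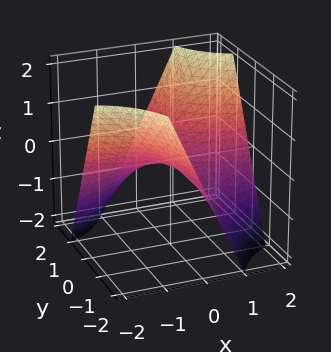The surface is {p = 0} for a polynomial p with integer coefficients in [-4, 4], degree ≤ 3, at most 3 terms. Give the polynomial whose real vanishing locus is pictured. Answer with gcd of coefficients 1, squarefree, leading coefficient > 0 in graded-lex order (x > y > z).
1. The degree is 2 — a hyperbolic paraboloid; a quadric.
2. Reading off the gridlines: every point of the x-axis in the box is on the surface; the visible y-axis segment lies entirely on the surface.
3. Together with the visible shape, these determine p as stated.

x*y - z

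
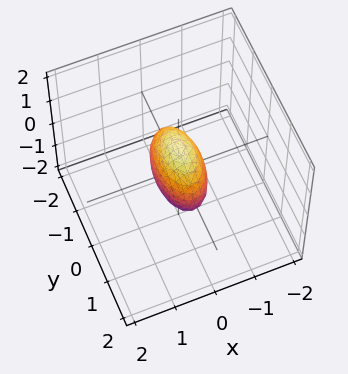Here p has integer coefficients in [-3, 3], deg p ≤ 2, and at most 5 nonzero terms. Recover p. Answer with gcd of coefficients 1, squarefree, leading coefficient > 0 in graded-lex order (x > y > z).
1. The degree is 2 — bounded and convex; a quadric.
2. Symmetries: the y ↦ −y reflection is a symmetry, so y appears only in even powers; mirror symmetry z ↦ −z ⇒ only even powers of z; mirror symmetry x ↦ −x ⇒ only even powers of x.
3. Against the integer gridlines: among the integer gridlines, it crosses the z-axis at z ∈ {-1, 1}; the y-axis gridline crossings are at y ∈ {-1, 1}.
4. The integer polynomial consistent with all of this is the stated p.

3*x^2 + y^2 + z^2 - 1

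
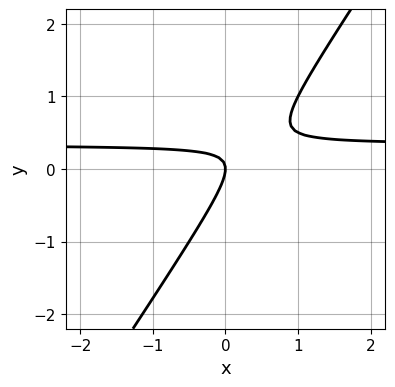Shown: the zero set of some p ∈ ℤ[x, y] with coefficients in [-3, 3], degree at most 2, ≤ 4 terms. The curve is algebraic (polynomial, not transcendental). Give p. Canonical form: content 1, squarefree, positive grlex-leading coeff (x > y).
3*x*y - 2*y^2 - x

The degree is 2 — the shape is more complex than any degree-1 curve.
Reading off the gridlines: it crosses the x-axis at the gridline x = 0; one y-axis crossing is at y = 0.
Matching integer coefficients to the picture gives p.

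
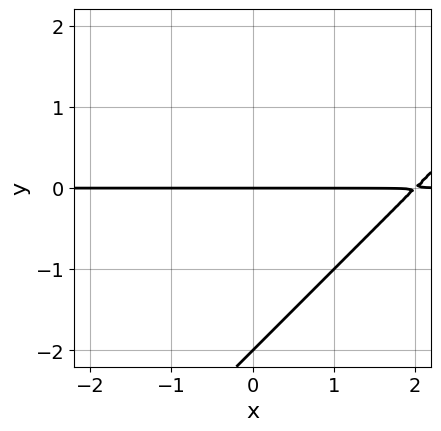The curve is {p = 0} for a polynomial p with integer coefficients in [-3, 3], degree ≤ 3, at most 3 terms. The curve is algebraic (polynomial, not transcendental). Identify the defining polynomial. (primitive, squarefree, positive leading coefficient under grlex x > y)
x*y - y^2 - 2*y

1. The degree is 2 — no degree-1 curve has this shape.
2. Against the integer gridlines: the y-axis gridline crossings are at y ∈ {-2, 0}; every point of the x-axis in the box is on the curve.
3. Matching integer coefficients to the picture gives p.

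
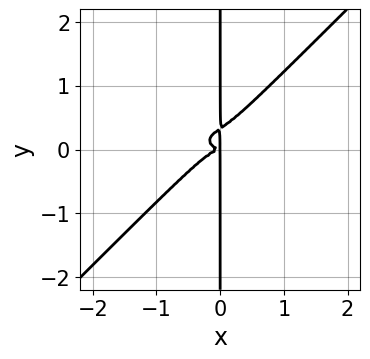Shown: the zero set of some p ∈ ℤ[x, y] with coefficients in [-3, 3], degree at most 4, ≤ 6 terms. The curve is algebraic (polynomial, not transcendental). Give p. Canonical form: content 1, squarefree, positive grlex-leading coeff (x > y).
1. Degree: the shape is more complex than any degree-3 curve, so deg p = 4.
2. From the axis intercepts and sections: every point of the y-axis in the box is on the curve.
3. Assembling these constraints gives the stated polynomial.

x^4 + 2*x^2*y^2 - 3*x*y^3 + x*y^2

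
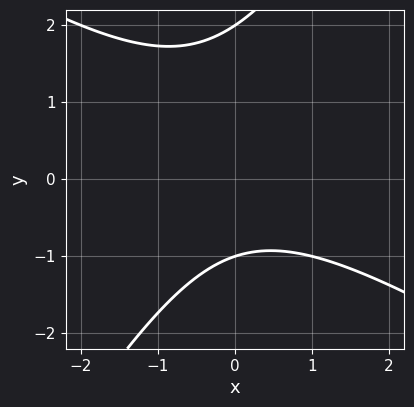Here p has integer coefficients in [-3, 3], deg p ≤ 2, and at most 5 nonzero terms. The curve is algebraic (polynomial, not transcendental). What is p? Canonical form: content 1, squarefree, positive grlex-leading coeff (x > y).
(a) Degree: no degree-1 curve has this shape, so deg p = 2.
(b) From the axis intercepts and sections: among the integer gridlines, it crosses the y-axis at y ∈ {-1, 2}; the curve avoids every integer x-axis point in the box.
(c) Matching integer coefficients to the picture gives p.

x^2 + x*y - y^2 + y + 2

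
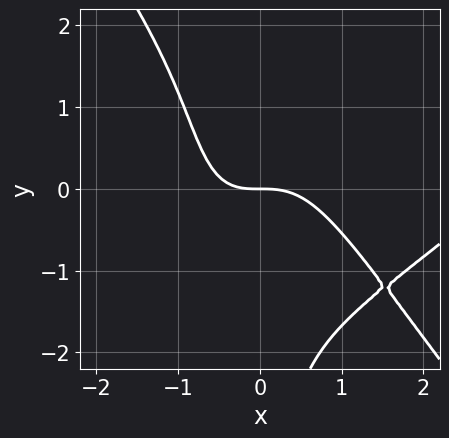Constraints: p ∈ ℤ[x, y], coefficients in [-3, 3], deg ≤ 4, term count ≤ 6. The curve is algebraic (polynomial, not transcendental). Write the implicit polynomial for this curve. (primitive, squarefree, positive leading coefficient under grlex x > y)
1. Degree: the shape is more complex than any degree-3 curve, so deg p = 4.
2. Reading off the gridlines: it meets the x-axis at x = 0 (among the integer gridlines); it crosses the y-axis at the gridline y = 0.
3. Fitting integer coefficients to these (and the overall shape) gives p.

x^4 - x^3*y + x*y^3 - 3*x^3 - 3*y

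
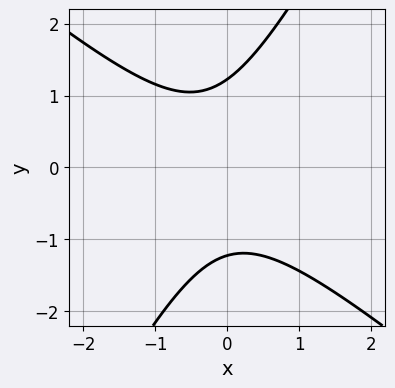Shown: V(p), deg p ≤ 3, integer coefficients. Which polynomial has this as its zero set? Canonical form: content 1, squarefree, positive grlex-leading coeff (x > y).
1. deg p = 2.
2. Reading off the gridlines: no x-intercept at any integer in the box.
3. These observations pin down the coefficients.

3*x^2 + 2*x*y - 2*y^2 + x + 3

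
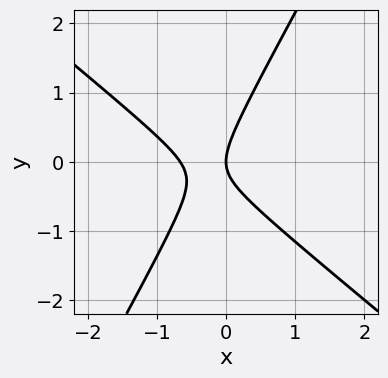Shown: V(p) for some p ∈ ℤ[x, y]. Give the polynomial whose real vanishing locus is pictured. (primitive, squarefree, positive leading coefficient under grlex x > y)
3*x^2 + 2*x*y - 2*y^2 + 2*x

deg p = 2. No degree-1 curve has this shape.
Reading off the gridlines: it crosses the y-axis at the gridline y = 0; one x-axis crossing is at x = 0.
Solving for integer coefficients yields p as stated.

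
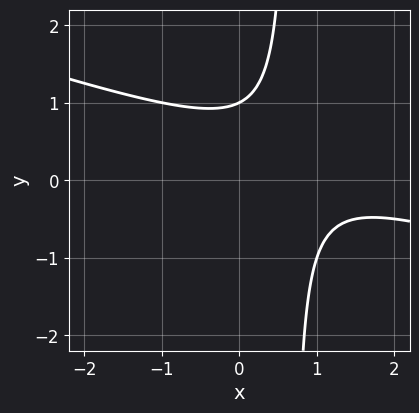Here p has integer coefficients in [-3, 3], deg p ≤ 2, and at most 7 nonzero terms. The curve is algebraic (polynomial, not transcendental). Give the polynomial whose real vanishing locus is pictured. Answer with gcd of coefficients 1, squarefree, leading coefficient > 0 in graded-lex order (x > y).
deg p = 2.
Observable constraints: it crosses the y-axis at the gridline y = 1; no x-intercept at any integer in the box.
Putting this together gives p.

x^2 + 3*x*y - 2*x - 2*y + 2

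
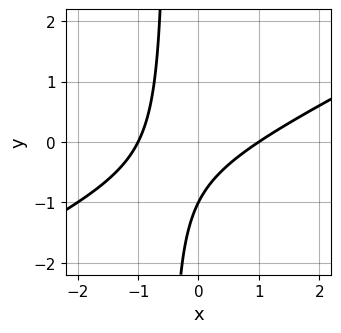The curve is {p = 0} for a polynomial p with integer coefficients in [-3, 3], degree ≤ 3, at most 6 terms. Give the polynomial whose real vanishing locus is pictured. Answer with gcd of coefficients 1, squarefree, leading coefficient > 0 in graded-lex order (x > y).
First, deg p = 2. A generic line meets the curve in up to 2 points.
Next, against the integer gridlines: one y-axis crossing is at y = -1; the x-axis gridline crossings are at x ∈ {-1, 1}.
Finally, assembling these constraints gives the stated polynomial.

x^2 - 2*x*y - y - 1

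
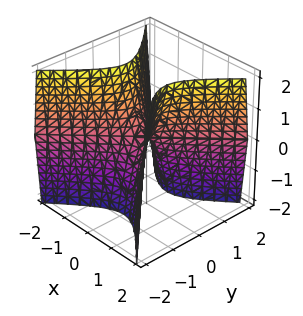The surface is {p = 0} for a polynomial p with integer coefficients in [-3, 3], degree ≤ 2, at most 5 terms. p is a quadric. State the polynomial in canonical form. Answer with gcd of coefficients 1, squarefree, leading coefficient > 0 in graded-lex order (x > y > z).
1. deg p = 2. A hyperbolic paraboloid; a quadric.
2. Symmetries: the x ↦ −x reflection is a symmetry, so x appears only in even powers; mirror symmetry y ↦ −y ⇒ only even powers of y.
3. From the axis intercepts and sections: it crosses the y-axis at the gridline y = 0; it meets the z-axis at z = 0 (among the integer gridlines).
4. Fitting integer coefficients to these (and the overall shape) gives p.

3*x^2 - 3*y^2 - z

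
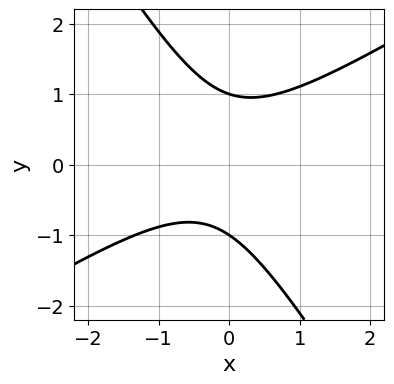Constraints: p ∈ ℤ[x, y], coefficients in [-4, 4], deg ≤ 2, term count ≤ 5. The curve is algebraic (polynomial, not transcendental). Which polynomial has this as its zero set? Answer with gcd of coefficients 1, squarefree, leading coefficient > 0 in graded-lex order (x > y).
3*x^2 - 3*x*y - 3*y^2 + x + 3

The degree is 2 — a generic line meets the curve in up to 2 points.
From the axis intercepts and sections: among the integer gridlines, it crosses the y-axis at y ∈ {-1, 1}; it misses every integer gridline on the x-axis.
Together with the visible shape, these determine p as stated.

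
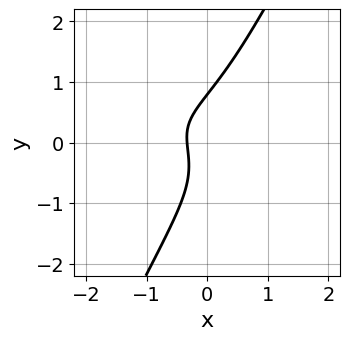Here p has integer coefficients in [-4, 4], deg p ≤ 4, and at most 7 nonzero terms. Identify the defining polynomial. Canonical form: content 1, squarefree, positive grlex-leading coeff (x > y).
1. The degree is 3 — no degree-2 curve has this shape.
2. Putting this together gives p.

2*x^2*y + 3*x*y^2 - 2*y^3 + 3*x + 1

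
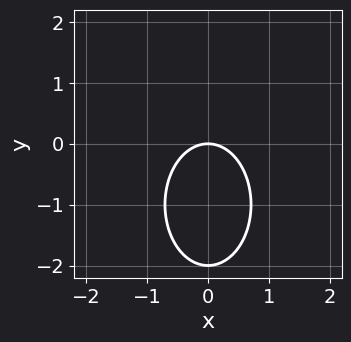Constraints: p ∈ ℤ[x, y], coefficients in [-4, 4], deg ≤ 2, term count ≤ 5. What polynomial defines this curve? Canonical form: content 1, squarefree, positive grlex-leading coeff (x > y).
2*x^2 + y^2 + 2*y

1. deg p = 2. The shape is more complex than any degree-1 curve.
2. Symmetries: the x ↦ −x reflection is a symmetry, so x appears only in even powers.
3. Checking where it meets the axes: one x-axis crossing is at x = 0; the y-axis gridline crossings are at y ∈ {-2, 0}.
4. Fitting integer coefficients to these (and the overall shape) gives p.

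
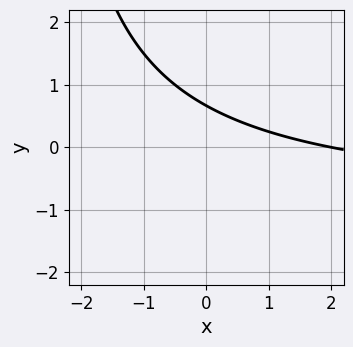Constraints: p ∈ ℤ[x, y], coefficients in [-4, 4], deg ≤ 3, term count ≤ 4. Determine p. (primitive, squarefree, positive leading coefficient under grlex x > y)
x*y + x + 3*y - 2

First, deg p = 2. No degree-1 curve has this shape.
Then, observable constraints: it crosses the x-axis at the gridline x = 2.
Finally, solving for integer coefficients yields p as stated.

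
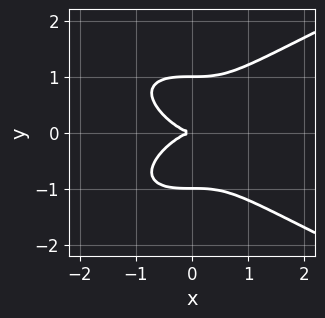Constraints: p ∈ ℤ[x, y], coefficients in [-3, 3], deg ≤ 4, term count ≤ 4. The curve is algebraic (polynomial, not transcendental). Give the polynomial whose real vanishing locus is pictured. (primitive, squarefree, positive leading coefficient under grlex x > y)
1. deg p = 4. No degree-3 curve has this shape.
2. Symmetries: mirror symmetry y ↦ −y ⇒ only even powers of y.
3. Against the integer gridlines: the y-axis gridline crossings are at y ∈ {-1, 0, 1}; it crosses the x-axis at the gridline x = 0.
4. Fitting integer coefficients to these (and the overall shape) gives p.

3*y^4 - 2*x^3 - 3*y^2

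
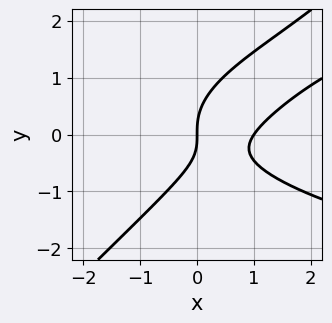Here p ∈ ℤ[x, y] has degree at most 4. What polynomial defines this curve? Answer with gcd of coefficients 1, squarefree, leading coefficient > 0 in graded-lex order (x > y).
First, the degree is 3 — no degree-2 curve has this shape.
Then, against the integer gridlines: the x-axis gridline crossings are at x ∈ {0, 1}; it crosses the y-axis at the gridline y = 0.
Finally, fitting integer coefficients to these (and the overall shape) gives p.

3*x*y^2 - 3*y^3 - 3*x^2 + 2*x*y + 3*x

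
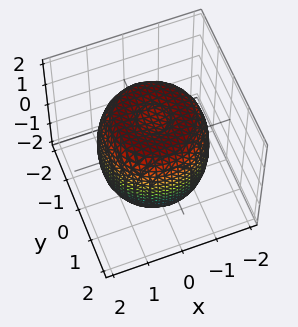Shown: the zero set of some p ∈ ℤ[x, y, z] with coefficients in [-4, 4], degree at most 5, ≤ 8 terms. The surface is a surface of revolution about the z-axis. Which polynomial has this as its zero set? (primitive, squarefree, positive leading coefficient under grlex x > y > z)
First, the degree is 4 — no degree-3 surface has this shape.
Next, by symmetry, every cross-section ⟂ z is a circle, so x, y appear only via x² + y².
Then, from the axis intercepts and sections: a circular section at z = 1 has radius between 1 and 2.
Finally, matching integer coefficients to the picture gives p.

2*x^4 + 4*x^2*y^2 + 2*y^4 - 3*x^2 - 3*y^2 + 2*z^2 - 3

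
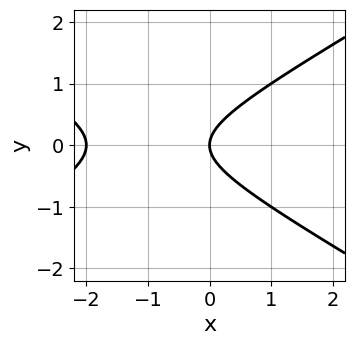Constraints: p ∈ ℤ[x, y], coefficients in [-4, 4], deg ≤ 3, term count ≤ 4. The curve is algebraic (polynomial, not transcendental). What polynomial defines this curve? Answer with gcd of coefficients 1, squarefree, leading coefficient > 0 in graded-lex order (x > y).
x^2 - 3*y^2 + 2*x

First, degree: no degree-1 curve has this shape, so deg p = 2.
Then, symmetries: the y ↦ −y reflection is a symmetry, so y appears only in even powers.
Then, checking where it meets the axes: one y-axis crossing is at y = 0; the x-axis gridline crossings are at x ∈ {-2, 0}.
Finally, matching integer coefficients to the picture gives p.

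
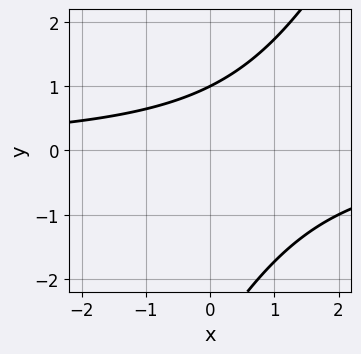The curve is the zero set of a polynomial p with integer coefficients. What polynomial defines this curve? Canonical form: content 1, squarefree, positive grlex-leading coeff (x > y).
2*x*y - y^2 - 2*y + 3

1. Degree: no degree-1 curve has this shape, so deg p = 2.
2. Checking where it meets the axes: no x-intercept at any integer in the box; one y-axis crossing is at y = 1.
3. Solving for integer coefficients yields p as stated.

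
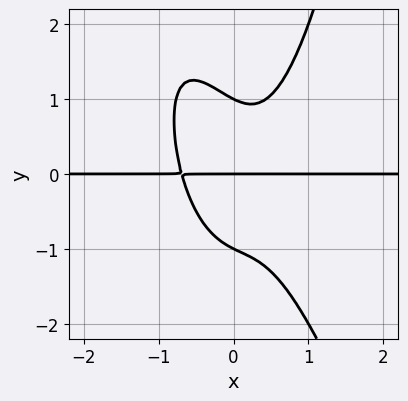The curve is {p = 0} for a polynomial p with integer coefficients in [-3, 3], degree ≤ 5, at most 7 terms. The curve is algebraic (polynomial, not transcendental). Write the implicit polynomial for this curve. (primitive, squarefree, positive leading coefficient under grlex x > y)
3*x^3*y + x^2*y^2 - x*y^2 - y^3 + y

1. The degree is 4 — no degree-3 curve has this shape.
2. Against the integer gridlines: among the integer gridlines, it crosses the y-axis at y ∈ {-1, 0, 1}; the visible x-axis segment lies entirely on the curve.
3. Together with the visible shape, these determine p as stated.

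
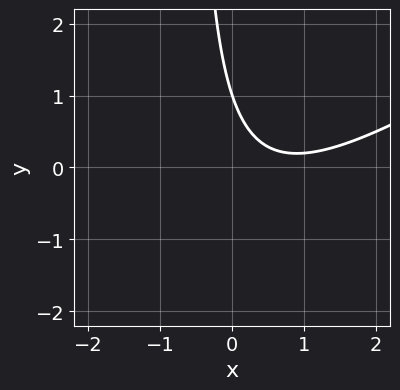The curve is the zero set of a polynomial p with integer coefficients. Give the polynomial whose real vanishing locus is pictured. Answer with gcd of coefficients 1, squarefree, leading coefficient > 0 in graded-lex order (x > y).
deg p = 2. The shape is more complex than any degree-1 curve.
Observable constraints: it crosses the y-axis at the gridline y = 1; it misses every integer gridline on the x-axis.
Putting this together gives p.

2*x^2 - 3*x*y - 3*x - 2*y + 2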